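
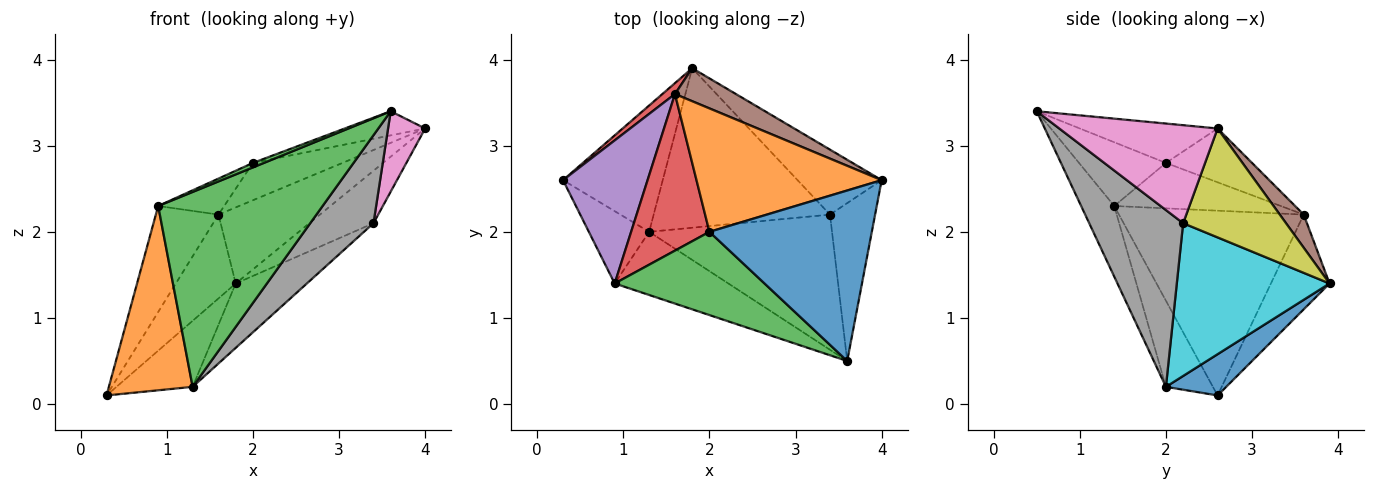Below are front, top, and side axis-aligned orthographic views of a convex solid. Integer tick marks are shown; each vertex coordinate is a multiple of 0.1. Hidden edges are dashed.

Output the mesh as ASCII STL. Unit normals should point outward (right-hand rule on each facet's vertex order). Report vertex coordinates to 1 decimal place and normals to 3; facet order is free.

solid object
 facet normal 0.344 0.435 -0.832
  outer loop
   vertex 1.3 2.0 0.2
   vertex 0.3 2.6 0.1
   vertex 1.8 3.9 1.4
  endloop
 endfacet
 facet normal -0.463 -0.825 -0.324
  outer loop
   vertex 1.3 2.0 0.2
   vertex 0.9 1.4 2.3
   vertex 0.3 2.6 0.1
  endloop
 endfacet
 facet normal -0.188 -0.934 -0.303
  outer loop
   vertex 1.3 2.0 0.2
   vertex 3.6 0.5 3.4
   vertex 0.9 1.4 2.3
  endloop
 endfacet
 facet normal -0.697 0.711 0.093
  outer loop
   vertex 1.6 3.6 2.2
   vertex 1.8 3.9 1.4
   vertex 0.3 2.6 0.1
  endloop
 endfacet
 facet normal -0.869 0.295 0.398
  outer loop
   vertex 1.6 3.6 2.2
   vertex 0.3 2.6 0.1
   vertex 0.9 1.4 2.3
  endloop
 endfacet
 facet normal 0.211 0.897 0.389
  outer loop
   vertex 1.6 3.6 2.2
   vertex 4.0 2.6 3.2
   vertex 1.8 3.9 1.4
  endloop
 endfacet
 facet normal 0.889 -0.208 -0.409
  outer loop
   vertex 3.4 2.2 2.1
   vertex 4.0 2.6 3.2
   vertex 3.6 0.5 3.4
  endloop
 endfacet
 facet normal 0.630 -0.424 -0.651
  outer loop
   vertex 3.4 2.2 2.1
   vertex 3.6 0.5 3.4
   vertex 1.3 2.0 0.2
  endloop
 endfacet
 facet normal 0.710 0.442 -0.548
  outer loop
   vertex 3.4 2.2 2.1
   vertex 1.8 3.9 1.4
   vertex 4.0 2.6 3.2
  endloop
 endfacet
 facet normal 0.626 0.292 -0.723
  outer loop
   vertex 3.4 2.2 2.1
   vertex 1.3 2.0 0.2
   vertex 1.8 3.9 1.4
  endloop
 endfacet
 facet normal -0.233 0.136 0.963
  outer loop
   vertex 2.0 2.0 2.8
   vertex 3.6 0.5 3.4
   vertex 4.0 2.6 3.2
  endloop
 endfacet
 facet normal -0.268 0.279 0.922
  outer loop
   vertex 2.0 2.0 2.8
   vertex 4.0 2.6 3.2
   vertex 1.6 3.6 2.2
  endloop
 endfacet
 facet normal -0.391 -0.049 0.919
  outer loop
   vertex 2.0 2.0 2.8
   vertex 0.9 1.4 2.3
   vertex 3.6 0.5 3.4
  endloop
 endfacet
 facet normal -0.492 0.195 0.848
  outer loop
   vertex 2.0 2.0 2.8
   vertex 1.6 3.6 2.2
   vertex 0.9 1.4 2.3
  endloop
 endfacet
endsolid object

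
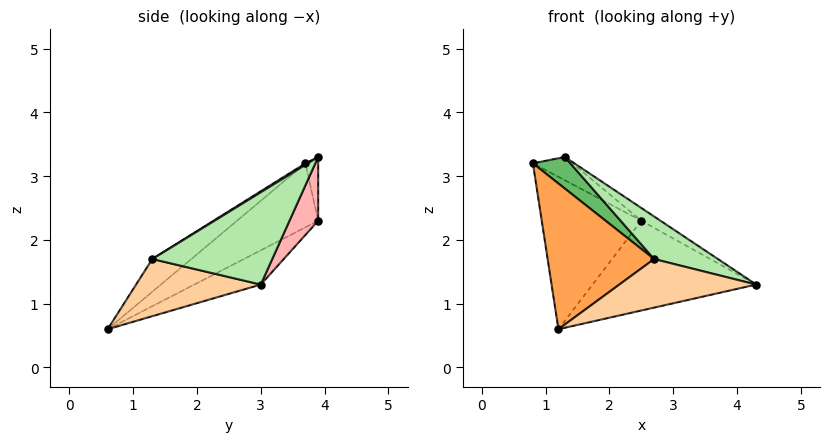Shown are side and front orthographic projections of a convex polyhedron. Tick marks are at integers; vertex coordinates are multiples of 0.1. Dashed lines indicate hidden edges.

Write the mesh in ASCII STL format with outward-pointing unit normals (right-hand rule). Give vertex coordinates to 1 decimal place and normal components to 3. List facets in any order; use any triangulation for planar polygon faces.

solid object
 facet normal -0.442 0.542 -0.715
  outer loop
   vertex 2.5 3.9 2.3
   vertex 1.2 0.6 0.6
   vertex 0.8 3.7 3.2
  endloop
 endfacet
 facet normal -0.208 0.511 -0.834
  outer loop
   vertex 2.5 3.9 2.3
   vertex 4.3 3.0 1.3
   vertex 1.2 0.6 0.6
  endloop
 endfacet
 facet normal -0.235 -0.642 0.730
  outer loop
   vertex 2.7 1.3 1.7
   vertex 0.8 3.7 3.2
   vertex 1.2 0.6 0.6
  endloop
 endfacet
 facet normal 0.615 -0.675 -0.409
  outer loop
   vertex 2.7 1.3 1.7
   vertex 1.2 0.6 0.6
   vertex 4.3 3.0 1.3
  endloop
 endfacet
 facet normal 0.033 -0.511 0.859
  outer loop
   vertex 1.3 3.9 3.3
   vertex 0.8 3.7 3.2
   vertex 2.7 1.3 1.7
  endloop
 endfacet
 facet normal 0.482 -0.256 0.838
  outer loop
   vertex 1.3 3.9 3.3
   vertex 2.7 1.3 1.7
   vertex 4.3 3.0 1.3
  endloop
 endfacet
 facet normal -0.288 0.893 -0.346
  outer loop
   vertex 1.3 3.9 3.3
   vertex 2.5 3.9 2.3
   vertex 0.8 3.7 3.2
  endloop
 endfacet
 facet normal 0.589 0.393 0.707
  outer loop
   vertex 1.3 3.9 3.3
   vertex 4.3 3.0 1.3
   vertex 2.5 3.9 2.3
  endloop
 endfacet
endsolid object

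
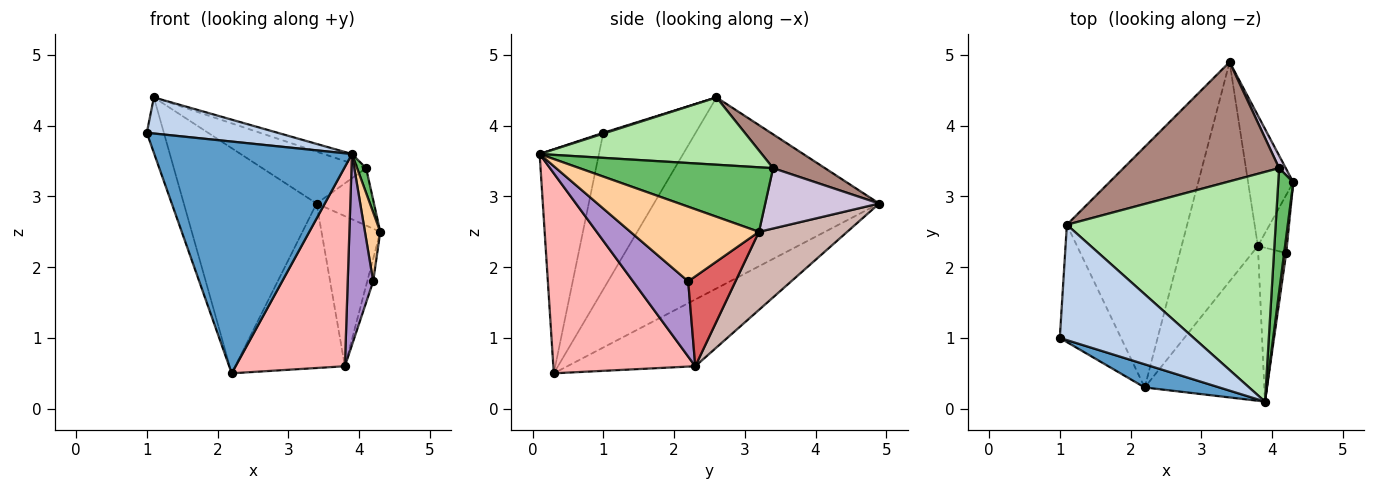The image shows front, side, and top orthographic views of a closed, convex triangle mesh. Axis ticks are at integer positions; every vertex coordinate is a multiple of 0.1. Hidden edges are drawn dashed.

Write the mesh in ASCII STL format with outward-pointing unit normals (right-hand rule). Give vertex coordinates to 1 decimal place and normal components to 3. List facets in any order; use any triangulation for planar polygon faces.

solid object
 facet normal -0.286 -0.953 0.095
  outer loop
   vertex 2.2 0.3 0.5
   vertex 3.9 0.1 3.6
   vertex 1.0 1.0 3.9
  endloop
 endfacet
 facet normal 0.006 -0.299 0.954
  outer loop
   vertex 1.1 2.6 4.4
   vertex 1.0 1.0 3.9
   vertex 3.9 0.1 3.6
  endloop
 endfacet
 facet normal -0.918 0.170 -0.359
  outer loop
   vertex 1.1 2.6 4.4
   vertex 2.2 0.3 0.5
   vertex 1.0 1.0 3.9
  endloop
 endfacet
 facet normal 0.993 -0.118 0.027
  outer loop
   vertex 4.2 2.2 1.8
   vertex 4.3 3.2 2.5
   vertex 3.9 0.1 3.6
  endloop
 endfacet
 facet normal 0.973 -0.045 0.226
  outer loop
   vertex 4.1 3.4 3.4
   vertex 3.9 0.1 3.6
   vertex 4.3 3.2 2.5
  endloop
 endfacet
 facet normal 0.307 0.039 0.951
  outer loop
   vertex 4.1 3.4 3.4
   vertex 1.1 2.6 4.4
   vertex 3.9 0.1 3.6
  endloop
 endfacet
 facet normal 0.945 0.119 -0.305
  outer loop
   vertex 3.8 2.3 0.6
   vertex 4.3 3.2 2.5
   vertex 4.2 2.2 1.8
  endloop
 endfacet
 facet normal 0.716 -0.551 -0.428
  outer loop
   vertex 3.8 2.3 0.6
   vertex 3.9 0.1 3.6
   vertex 2.2 0.3 0.5
  endloop
 endfacet
 facet normal 0.860 -0.397 -0.320
  outer loop
   vertex 3.8 2.3 0.6
   vertex 4.2 2.2 1.8
   vertex 3.9 0.1 3.6
  endloop
 endfacet
 facet normal 0.889 0.448 0.098
  outer loop
   vertex 3.4 4.9 2.9
   vertex 4.1 3.4 3.4
   vertex 4.3 3.2 2.5
  endloop
 endfacet
 facet normal 0.196 0.391 0.899
  outer loop
   vertex 3.4 4.9 2.9
   vertex 1.1 2.6 4.4
   vertex 4.1 3.4 3.4
  endloop
 endfacet
 facet normal 0.750 0.499 -0.434
  outer loop
   vertex 3.4 4.9 2.9
   vertex 4.3 3.2 2.5
   vertex 3.8 2.3 0.6
  endloop
 endfacet
 facet normal -0.757 0.446 -0.477
  outer loop
   vertex 3.4 4.9 2.9
   vertex 2.2 0.3 0.5
   vertex 1.1 2.6 4.4
  endloop
 endfacet
 facet normal -0.573 0.492 -0.655
  outer loop
   vertex 3.4 4.9 2.9
   vertex 3.8 2.3 0.6
   vertex 2.2 0.3 0.5
  endloop
 endfacet
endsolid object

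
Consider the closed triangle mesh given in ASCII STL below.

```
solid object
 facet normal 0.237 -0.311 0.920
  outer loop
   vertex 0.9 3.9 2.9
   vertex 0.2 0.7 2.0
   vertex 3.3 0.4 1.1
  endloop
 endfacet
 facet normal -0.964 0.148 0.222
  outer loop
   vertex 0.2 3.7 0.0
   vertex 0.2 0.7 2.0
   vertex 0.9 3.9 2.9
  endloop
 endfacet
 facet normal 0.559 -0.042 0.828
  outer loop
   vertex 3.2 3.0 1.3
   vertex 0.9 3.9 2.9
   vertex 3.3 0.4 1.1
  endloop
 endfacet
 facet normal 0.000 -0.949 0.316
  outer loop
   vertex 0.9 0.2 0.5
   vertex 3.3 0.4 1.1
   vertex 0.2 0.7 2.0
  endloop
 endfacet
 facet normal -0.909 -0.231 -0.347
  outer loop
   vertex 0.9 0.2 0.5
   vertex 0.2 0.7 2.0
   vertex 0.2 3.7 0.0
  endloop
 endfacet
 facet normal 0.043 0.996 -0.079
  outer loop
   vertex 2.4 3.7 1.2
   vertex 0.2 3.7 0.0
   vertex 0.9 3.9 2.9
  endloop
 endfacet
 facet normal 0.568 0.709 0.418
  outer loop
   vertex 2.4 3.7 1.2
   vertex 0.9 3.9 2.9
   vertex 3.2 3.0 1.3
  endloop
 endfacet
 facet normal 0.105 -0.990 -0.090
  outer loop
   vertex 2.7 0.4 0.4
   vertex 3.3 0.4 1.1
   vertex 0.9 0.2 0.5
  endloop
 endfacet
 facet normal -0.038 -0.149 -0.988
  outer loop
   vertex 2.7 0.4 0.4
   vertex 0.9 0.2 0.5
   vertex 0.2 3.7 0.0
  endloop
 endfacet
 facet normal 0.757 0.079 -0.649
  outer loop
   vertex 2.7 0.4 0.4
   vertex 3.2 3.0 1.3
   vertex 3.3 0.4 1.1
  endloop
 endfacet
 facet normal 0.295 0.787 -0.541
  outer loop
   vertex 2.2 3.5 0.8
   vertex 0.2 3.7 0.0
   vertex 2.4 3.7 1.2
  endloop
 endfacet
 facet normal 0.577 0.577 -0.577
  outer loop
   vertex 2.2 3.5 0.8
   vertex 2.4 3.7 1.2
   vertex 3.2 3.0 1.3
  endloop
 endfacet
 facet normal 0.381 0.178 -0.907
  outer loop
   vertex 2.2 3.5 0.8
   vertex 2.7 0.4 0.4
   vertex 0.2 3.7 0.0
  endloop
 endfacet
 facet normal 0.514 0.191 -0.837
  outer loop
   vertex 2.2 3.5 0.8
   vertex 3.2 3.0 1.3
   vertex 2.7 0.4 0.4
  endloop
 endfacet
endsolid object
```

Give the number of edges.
21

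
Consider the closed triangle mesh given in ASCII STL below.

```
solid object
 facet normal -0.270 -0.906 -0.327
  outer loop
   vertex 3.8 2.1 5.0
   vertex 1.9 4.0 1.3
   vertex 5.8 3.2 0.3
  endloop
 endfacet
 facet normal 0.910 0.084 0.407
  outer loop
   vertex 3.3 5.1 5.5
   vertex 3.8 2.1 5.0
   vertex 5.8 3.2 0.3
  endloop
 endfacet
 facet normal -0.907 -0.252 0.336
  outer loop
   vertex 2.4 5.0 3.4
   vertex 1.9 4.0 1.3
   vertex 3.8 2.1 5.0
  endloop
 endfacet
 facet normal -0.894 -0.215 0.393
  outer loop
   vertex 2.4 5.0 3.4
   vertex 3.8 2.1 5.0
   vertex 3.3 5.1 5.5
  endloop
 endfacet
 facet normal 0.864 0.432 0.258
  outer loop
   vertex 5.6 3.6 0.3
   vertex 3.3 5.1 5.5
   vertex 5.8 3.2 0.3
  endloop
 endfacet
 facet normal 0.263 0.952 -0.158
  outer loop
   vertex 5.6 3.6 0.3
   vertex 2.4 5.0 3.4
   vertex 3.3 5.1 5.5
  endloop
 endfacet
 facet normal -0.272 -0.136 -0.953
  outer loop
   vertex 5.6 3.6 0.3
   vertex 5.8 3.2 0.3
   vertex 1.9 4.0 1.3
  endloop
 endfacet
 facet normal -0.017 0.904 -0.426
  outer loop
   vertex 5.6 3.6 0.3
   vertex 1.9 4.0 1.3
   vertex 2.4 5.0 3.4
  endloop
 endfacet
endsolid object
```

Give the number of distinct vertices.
6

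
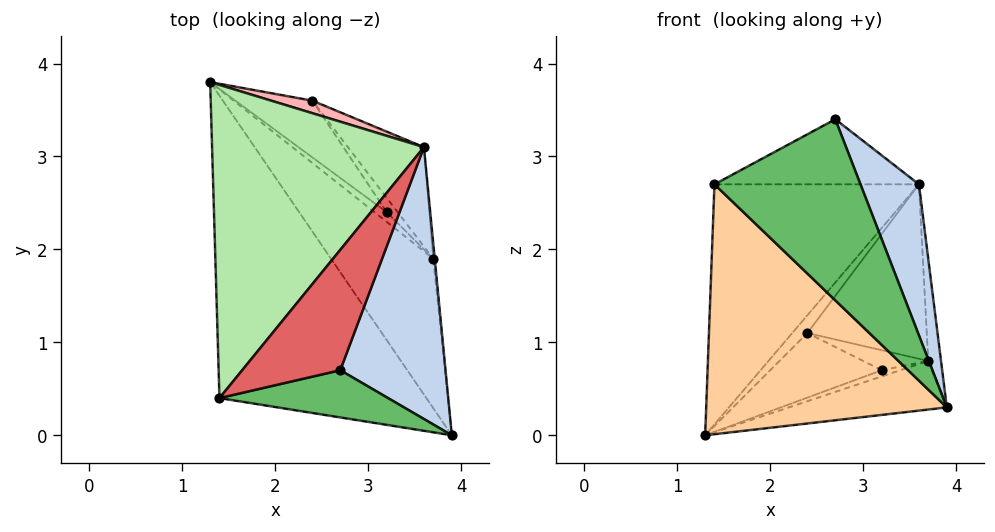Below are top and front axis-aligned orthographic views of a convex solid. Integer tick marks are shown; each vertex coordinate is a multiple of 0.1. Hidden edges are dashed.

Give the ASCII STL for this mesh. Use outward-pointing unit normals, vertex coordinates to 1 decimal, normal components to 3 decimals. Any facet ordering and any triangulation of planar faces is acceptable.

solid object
 facet normal 0.490 0.270 -0.829
  outer loop
   vertex 3.7 1.9 0.8
   vertex 3.9 0.0 0.3
   vertex 1.3 3.8 0.0
  endloop
 endfacet
 facet normal 0.892 -0.219 0.395
  outer loop
   vertex 3.6 3.1 2.7
   vertex 2.7 0.7 3.4
   vertex 3.9 0.0 0.3
  endloop
 endfacet
 facet normal 0.994 0.109 -0.017
  outer loop
   vertex 3.6 3.1 2.7
   vertex 3.9 0.0 0.3
   vertex 3.7 1.9 0.8
  endloop
 endfacet
 facet normal -0.644 -0.487 -0.590
  outer loop
   vertex 1.4 0.4 2.7
   vertex 1.3 3.8 0.0
   vertex 3.9 0.0 0.3
  endloop
 endfacet
 facet normal 0.087 -0.964 0.251
  outer loop
   vertex 1.4 0.4 2.7
   vertex 3.9 0.0 0.3
   vertex 2.7 0.7 3.4
  endloop
 endfacet
 facet normal -0.598 0.487 0.636
  outer loop
   vertex 1.4 0.4 2.7
   vertex 3.6 3.1 2.7
   vertex 1.3 3.8 0.0
  endloop
 endfacet
 facet normal -0.504 0.411 0.760
  outer loop
   vertex 1.4 0.4 2.7
   vertex 2.7 0.7 3.4
   vertex 3.6 3.1 2.7
  endloop
 endfacet
 facet normal -0.393 0.752 0.530
  outer loop
   vertex 2.4 3.6 1.1
   vertex 1.3 3.8 0.0
   vertex 3.6 3.1 2.7
  endloop
 endfacet
 facet normal 0.715 0.608 -0.346
  outer loop
   vertex 2.4 3.6 1.1
   vertex 3.6 3.1 2.7
   vertex 3.7 1.9 0.8
  endloop
 endfacet
 facet normal 0.578 0.440 -0.688
  outer loop
   vertex 3.2 2.4 0.7
   vertex 3.7 1.9 0.8
   vertex 1.3 3.8 0.0
  endloop
 endfacet
 facet normal 0.623 0.588 -0.516
  outer loop
   vertex 3.2 2.4 0.7
   vertex 1.3 3.8 0.0
   vertex 2.4 3.6 1.1
  endloop
 endfacet
 facet normal 0.681 0.596 -0.426
  outer loop
   vertex 3.2 2.4 0.7
   vertex 2.4 3.6 1.1
   vertex 3.7 1.9 0.8
  endloop
 endfacet
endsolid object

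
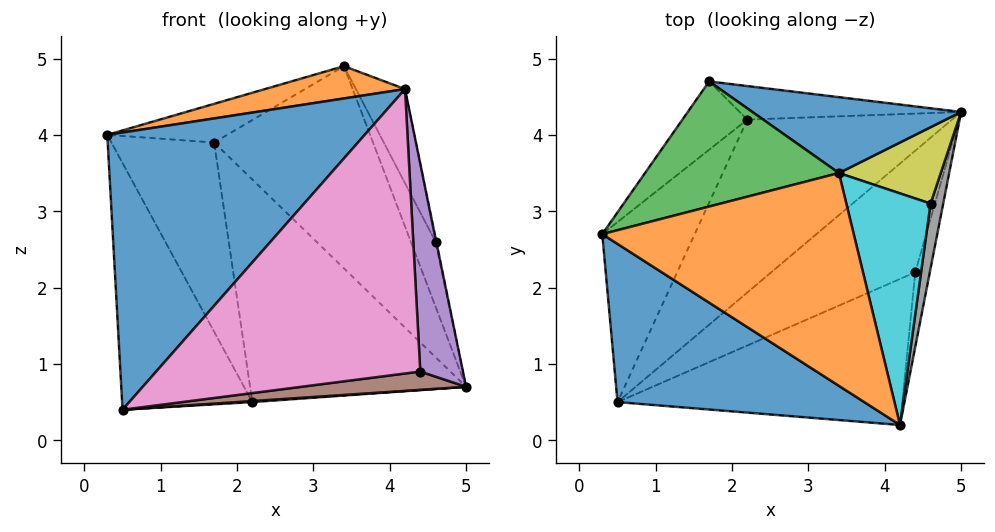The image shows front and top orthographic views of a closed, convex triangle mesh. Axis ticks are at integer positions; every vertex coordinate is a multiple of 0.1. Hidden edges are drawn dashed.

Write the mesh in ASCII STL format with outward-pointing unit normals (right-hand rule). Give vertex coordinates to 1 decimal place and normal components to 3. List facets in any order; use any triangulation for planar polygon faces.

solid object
 facet normal -0.535 -0.734 0.419
  outer loop
   vertex 0.5 0.5 0.4
   vertex 4.2 0.2 4.6
   vertex 0.3 2.7 4.0
  endloop
 endfacet
 facet normal -0.241 -0.146 0.960
  outer loop
   vertex 3.4 3.5 4.9
   vertex 0.3 2.7 4.0
   vertex 4.2 0.2 4.6
  endloop
 endfacet
 facet normal -0.865 0.405 -0.296
  outer loop
   vertex 2.2 4.2 0.5
   vertex 0.5 0.5 0.4
   vertex 0.3 2.7 4.0
  endloop
 endfacet
 facet normal 0.071 -0.006 -0.997
  outer loop
   vertex 2.2 4.2 0.5
   vertex 5.0 4.3 0.7
   vertex 0.5 0.5 0.4
  endloop
 endfacet
 facet normal 0.954 -0.282 -0.101
  outer loop
   vertex 4.4 2.2 0.9
   vertex 5.0 4.3 0.7
   vertex 4.2 0.2 4.6
  endloop
 endfacet
 facet normal 0.188 -0.146 -0.971
  outer loop
   vertex 4.4 2.2 0.9
   vertex 0.5 0.5 0.4
   vertex 5.0 4.3 0.7
  endloop
 endfacet
 facet normal 0.408 -0.812 -0.417
  outer loop
   vertex 4.4 2.2 0.9
   vertex 4.2 0.2 4.6
   vertex 0.5 0.5 0.4
  endloop
 endfacet
 facet normal 0.977 0.013 0.214
  outer loop
   vertex 4.6 3.1 2.6
   vertex 4.2 0.2 4.6
   vertex 5.0 4.3 0.7
  endloop
 endfacet
 facet normal 0.859 0.332 0.390
  outer loop
   vertex 4.6 3.1 2.6
   vertex 5.0 4.3 0.7
   vertex 3.4 3.5 4.9
  endloop
 endfacet
 facet normal 0.885 0.175 0.431
  outer loop
   vertex 4.6 3.1 2.6
   vertex 3.4 3.5 4.9
   vertex 4.2 0.2 4.6
  endloop
 endfacet
 facet normal 0.414 0.852 0.320
  outer loop
   vertex 1.7 4.7 3.9
   vertex 3.4 3.5 4.9
   vertex 5.0 4.3 0.7
  endloop
 endfacet
 facet normal -0.025 0.989 -0.149
  outer loop
   vertex 1.7 4.7 3.9
   vertex 5.0 4.3 0.7
   vertex 2.2 4.2 0.5
  endloop
 endfacet
 facet normal -0.333 0.278 0.901
  outer loop
   vertex 1.7 4.7 3.9
   vertex 0.3 2.7 4.0
   vertex 3.4 3.5 4.9
  endloop
 endfacet
 facet normal -0.807 0.555 -0.200
  outer loop
   vertex 1.7 4.7 3.9
   vertex 2.2 4.2 0.5
   vertex 0.3 2.7 4.0
  endloop
 endfacet
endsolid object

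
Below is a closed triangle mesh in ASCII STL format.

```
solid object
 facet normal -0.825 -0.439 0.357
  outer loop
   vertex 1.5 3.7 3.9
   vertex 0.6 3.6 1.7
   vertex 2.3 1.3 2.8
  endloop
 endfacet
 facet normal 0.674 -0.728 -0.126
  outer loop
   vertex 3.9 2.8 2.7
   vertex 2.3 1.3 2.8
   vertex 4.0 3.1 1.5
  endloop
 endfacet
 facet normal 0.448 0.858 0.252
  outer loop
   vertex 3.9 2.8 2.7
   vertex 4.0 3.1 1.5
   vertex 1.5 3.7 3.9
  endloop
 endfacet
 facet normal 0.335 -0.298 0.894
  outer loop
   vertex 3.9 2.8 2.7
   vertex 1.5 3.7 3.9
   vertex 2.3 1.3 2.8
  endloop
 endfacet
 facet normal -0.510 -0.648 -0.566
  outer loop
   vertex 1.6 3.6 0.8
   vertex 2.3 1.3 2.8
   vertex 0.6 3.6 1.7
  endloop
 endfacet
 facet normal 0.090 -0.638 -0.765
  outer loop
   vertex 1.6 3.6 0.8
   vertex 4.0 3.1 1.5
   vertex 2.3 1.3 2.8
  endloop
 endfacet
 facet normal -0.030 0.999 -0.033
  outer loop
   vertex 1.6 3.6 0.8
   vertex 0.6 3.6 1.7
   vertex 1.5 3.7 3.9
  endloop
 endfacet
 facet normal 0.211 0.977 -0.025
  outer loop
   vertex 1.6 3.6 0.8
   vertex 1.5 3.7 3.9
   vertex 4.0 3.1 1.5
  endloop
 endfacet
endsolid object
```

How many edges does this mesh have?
12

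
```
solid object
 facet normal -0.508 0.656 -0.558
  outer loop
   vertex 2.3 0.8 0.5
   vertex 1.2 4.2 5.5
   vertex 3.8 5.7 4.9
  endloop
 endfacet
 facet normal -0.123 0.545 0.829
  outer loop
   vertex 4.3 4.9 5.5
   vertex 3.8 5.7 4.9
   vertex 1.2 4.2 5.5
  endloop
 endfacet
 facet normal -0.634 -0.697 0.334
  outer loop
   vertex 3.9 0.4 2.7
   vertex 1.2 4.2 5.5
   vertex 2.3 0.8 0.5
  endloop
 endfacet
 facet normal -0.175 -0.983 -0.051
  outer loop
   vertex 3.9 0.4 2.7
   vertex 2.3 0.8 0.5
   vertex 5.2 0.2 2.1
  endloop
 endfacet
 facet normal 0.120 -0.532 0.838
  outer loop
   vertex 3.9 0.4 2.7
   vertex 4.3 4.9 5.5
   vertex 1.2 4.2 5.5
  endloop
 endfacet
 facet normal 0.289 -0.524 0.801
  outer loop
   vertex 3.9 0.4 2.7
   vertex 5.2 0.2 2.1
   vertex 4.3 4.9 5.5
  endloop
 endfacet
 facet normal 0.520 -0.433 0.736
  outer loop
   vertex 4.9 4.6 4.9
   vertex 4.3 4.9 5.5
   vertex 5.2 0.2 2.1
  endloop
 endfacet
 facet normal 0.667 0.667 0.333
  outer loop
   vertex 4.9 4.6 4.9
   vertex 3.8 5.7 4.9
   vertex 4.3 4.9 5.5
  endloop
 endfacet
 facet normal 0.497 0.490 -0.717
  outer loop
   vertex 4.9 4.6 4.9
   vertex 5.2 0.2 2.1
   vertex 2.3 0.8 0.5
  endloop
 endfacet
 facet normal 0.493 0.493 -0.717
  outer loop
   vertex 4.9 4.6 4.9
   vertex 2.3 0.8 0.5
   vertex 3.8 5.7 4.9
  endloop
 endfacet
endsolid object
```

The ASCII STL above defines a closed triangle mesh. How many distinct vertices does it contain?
7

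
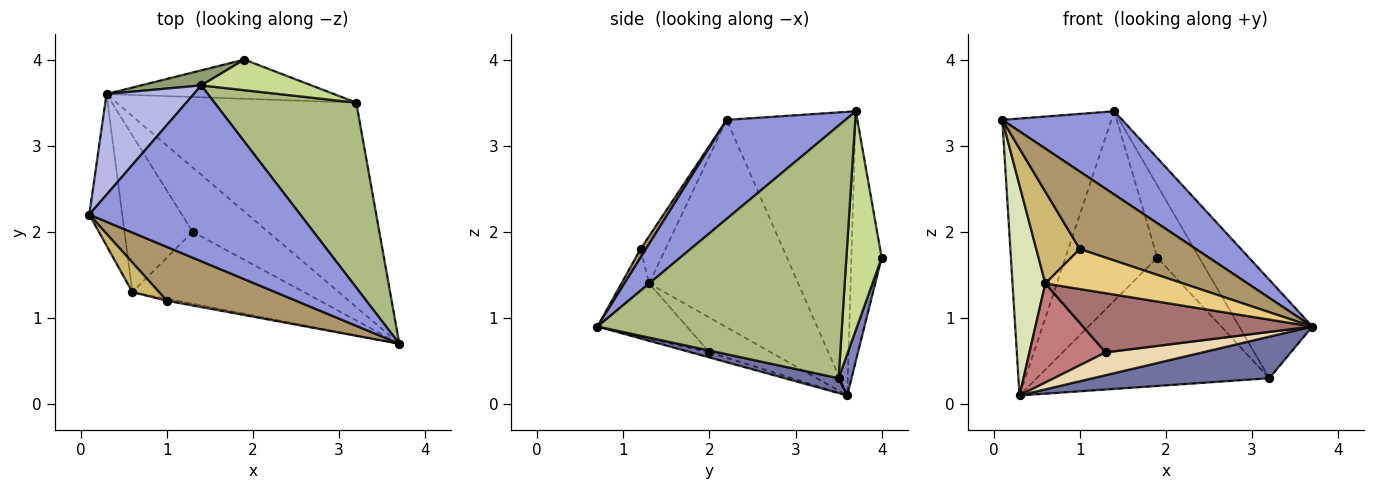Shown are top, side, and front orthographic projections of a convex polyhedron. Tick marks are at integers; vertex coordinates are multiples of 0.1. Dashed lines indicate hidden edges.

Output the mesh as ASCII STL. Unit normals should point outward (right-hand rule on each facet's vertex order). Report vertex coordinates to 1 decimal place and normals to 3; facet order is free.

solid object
 facet normal 0.061 -0.199 -0.978
  outer loop
   vertex 3.2 3.5 0.3
   vertex 3.7 0.7 0.9
   vertex 0.3 3.6 0.1
  endloop
 endfacet
 facet normal 0.053 0.955 -0.292
  outer loop
   vertex 3.2 3.5 0.3
   vertex 0.3 3.6 0.1
   vertex 1.9 4.0 1.7
  endloop
 endfacet
 facet normal 0.391 -0.394 0.832
  outer loop
   vertex 1.4 3.7 3.4
   vertex 0.1 2.2 3.3
   vertex 3.7 0.7 0.9
  endloop
 endfacet
 facet normal -0.743 0.629 0.229
  outer loop
   vertex 1.4 3.7 3.4
   vertex 0.3 3.6 0.1
   vertex 0.1 2.2 3.3
  endloop
 endfacet
 facet normal -0.312 0.947 0.075
  outer loop
   vertex 1.4 3.7 3.4
   vertex 1.9 4.0 1.7
   vertex 0.3 3.6 0.1
  endloop
 endfacet
 facet normal 0.844 0.252 0.474
  outer loop
   vertex 1.4 3.7 3.4
   vertex 3.7 0.7 0.9
   vertex 3.2 3.5 0.3
  endloop
 endfacet
 facet normal 0.612 0.728 0.309
  outer loop
   vertex 1.4 3.7 3.4
   vertex 3.2 3.5 0.3
   vertex 1.9 4.0 1.7
  endloop
 endfacet
 facet normal -0.965 -0.213 -0.153
  outer loop
   vertex 0.6 1.3 1.4
   vertex 0.1 2.2 3.3
   vertex 0.3 3.6 0.1
  endloop
 endfacet
 facet normal 0.038 -0.821 0.570
  outer loop
   vertex 1.0 1.2 1.8
   vertex 3.7 0.7 0.9
   vertex 0.1 2.2 3.3
  endloop
 endfacet
 facet normal -0.479 -0.836 0.270
  outer loop
   vertex 1.0 1.2 1.8
   vertex 0.1 2.2 3.3
   vertex 0.6 1.3 1.4
  endloop
 endfacet
 facet normal -0.197 -0.979 -0.048
  outer loop
   vertex 1.0 1.2 1.8
   vertex 0.6 1.3 1.4
   vertex 3.7 0.7 0.9
  endloop
 endfacet
 facet normal -0.063 -0.333 -0.941
  outer loop
   vertex 1.3 2.0 0.6
   vertex 0.3 3.6 0.1
   vertex 3.7 0.7 0.9
  endloop
 endfacet
 facet normal -0.240 -0.617 -0.750
  outer loop
   vertex 1.3 2.0 0.6
   vertex 3.7 0.7 0.9
   vertex 0.6 1.3 1.4
  endloop
 endfacet
 facet normal -0.397 -0.490 -0.776
  outer loop
   vertex 1.3 2.0 0.6
   vertex 0.6 1.3 1.4
   vertex 0.3 3.6 0.1
  endloop
 endfacet
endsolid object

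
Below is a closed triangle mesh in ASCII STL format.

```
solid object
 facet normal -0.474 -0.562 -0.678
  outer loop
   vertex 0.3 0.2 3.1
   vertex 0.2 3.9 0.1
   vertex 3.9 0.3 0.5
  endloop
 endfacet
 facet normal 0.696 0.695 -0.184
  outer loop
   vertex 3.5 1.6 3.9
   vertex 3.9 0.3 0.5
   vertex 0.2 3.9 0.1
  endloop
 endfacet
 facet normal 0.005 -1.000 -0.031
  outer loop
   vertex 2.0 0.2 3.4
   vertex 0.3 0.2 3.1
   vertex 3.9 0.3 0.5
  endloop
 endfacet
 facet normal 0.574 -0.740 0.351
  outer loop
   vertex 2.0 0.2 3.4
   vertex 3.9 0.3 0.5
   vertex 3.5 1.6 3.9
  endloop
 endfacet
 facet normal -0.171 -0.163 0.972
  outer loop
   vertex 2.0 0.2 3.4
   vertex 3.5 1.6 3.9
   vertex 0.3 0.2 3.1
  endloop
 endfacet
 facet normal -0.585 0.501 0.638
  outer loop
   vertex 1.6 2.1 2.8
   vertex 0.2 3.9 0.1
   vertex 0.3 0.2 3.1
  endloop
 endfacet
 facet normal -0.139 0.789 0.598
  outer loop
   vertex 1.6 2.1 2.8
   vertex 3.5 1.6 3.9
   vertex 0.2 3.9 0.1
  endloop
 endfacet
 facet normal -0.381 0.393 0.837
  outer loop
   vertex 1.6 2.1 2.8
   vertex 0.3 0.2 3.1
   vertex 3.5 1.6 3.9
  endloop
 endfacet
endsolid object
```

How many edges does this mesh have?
12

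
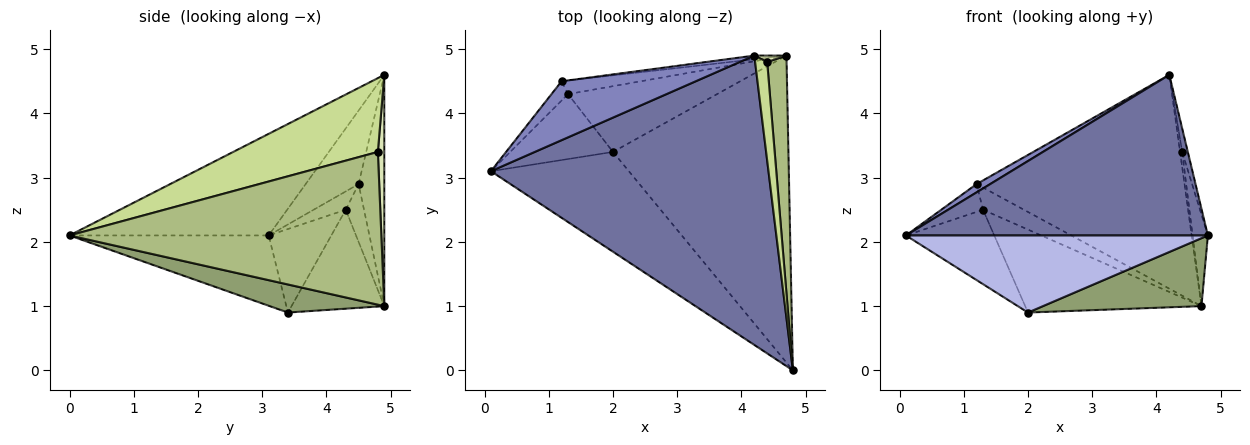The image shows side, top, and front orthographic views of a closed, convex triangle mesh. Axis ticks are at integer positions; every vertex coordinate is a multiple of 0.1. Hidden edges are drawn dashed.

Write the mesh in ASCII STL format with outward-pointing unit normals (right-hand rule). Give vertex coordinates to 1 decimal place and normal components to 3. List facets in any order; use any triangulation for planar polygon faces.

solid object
 facet normal -0.305 -0.462 0.833
  outer loop
   vertex 4.2 4.9 4.6
   vertex 0.1 3.1 2.1
   vertex 4.8 0.0 2.1
  endloop
 endfacet
 facet normal -0.477 -0.123 0.870
  outer loop
   vertex 1.2 4.5 2.9
   vertex 0.1 3.1 2.1
   vertex 4.2 4.9 4.6
  endloop
 endfacet
 facet normal -0.123 0.992 -0.017
  outer loop
   vertex 1.2 4.5 2.9
   vertex 4.2 4.9 4.6
   vertex 4.7 4.9 1.0
  endloop
 endfacet
 facet normal -0.374 -0.567 -0.734
  outer loop
   vertex 2.0 3.4 0.9
   vertex 4.8 0.0 2.1
   vertex 0.1 3.1 2.1
  endloop
 endfacet
 facet normal 0.154 -0.213 -0.965
  outer loop
   vertex 2.0 3.4 0.9
   vertex 4.7 4.9 1.0
   vertex 4.8 0.0 2.1
  endloop
 endfacet
 facet normal 0.991 0.048 0.126
  outer loop
   vertex 4.4 4.8 3.4
   vertex 4.8 0.0 2.1
   vertex 4.7 4.9 1.0
  endloop
 endfacet
 facet normal 0.986 0.039 0.161
  outer loop
   vertex 4.4 4.8 3.4
   vertex 4.2 4.9 4.6
   vertex 4.8 0.0 2.1
  endloop
 endfacet
 facet normal 0.941 0.314 0.131
  outer loop
   vertex 4.4 4.8 3.4
   vertex 4.7 4.9 1.0
   vertex 4.2 4.9 4.6
  endloop
 endfacet
 facet normal -0.356 0.797 -0.488
  outer loop
   vertex 1.3 4.3 2.5
   vertex 1.2 4.5 2.9
   vertex 4.7 4.9 1.0
  endloop
 endfacet
 facet normal -0.381 0.724 -0.574
  outer loop
   vertex 1.3 4.3 2.5
   vertex 4.7 4.9 1.0
   vertex 2.0 3.4 0.9
  endloop
 endfacet
 facet normal -0.535 0.695 -0.481
  outer loop
   vertex 1.3 4.3 2.5
   vertex 0.1 3.1 2.1
   vertex 1.2 4.5 2.9
  endloop
 endfacet
 facet normal -0.471 0.665 -0.580
  outer loop
   vertex 1.3 4.3 2.5
   vertex 2.0 3.4 0.9
   vertex 0.1 3.1 2.1
  endloop
 endfacet
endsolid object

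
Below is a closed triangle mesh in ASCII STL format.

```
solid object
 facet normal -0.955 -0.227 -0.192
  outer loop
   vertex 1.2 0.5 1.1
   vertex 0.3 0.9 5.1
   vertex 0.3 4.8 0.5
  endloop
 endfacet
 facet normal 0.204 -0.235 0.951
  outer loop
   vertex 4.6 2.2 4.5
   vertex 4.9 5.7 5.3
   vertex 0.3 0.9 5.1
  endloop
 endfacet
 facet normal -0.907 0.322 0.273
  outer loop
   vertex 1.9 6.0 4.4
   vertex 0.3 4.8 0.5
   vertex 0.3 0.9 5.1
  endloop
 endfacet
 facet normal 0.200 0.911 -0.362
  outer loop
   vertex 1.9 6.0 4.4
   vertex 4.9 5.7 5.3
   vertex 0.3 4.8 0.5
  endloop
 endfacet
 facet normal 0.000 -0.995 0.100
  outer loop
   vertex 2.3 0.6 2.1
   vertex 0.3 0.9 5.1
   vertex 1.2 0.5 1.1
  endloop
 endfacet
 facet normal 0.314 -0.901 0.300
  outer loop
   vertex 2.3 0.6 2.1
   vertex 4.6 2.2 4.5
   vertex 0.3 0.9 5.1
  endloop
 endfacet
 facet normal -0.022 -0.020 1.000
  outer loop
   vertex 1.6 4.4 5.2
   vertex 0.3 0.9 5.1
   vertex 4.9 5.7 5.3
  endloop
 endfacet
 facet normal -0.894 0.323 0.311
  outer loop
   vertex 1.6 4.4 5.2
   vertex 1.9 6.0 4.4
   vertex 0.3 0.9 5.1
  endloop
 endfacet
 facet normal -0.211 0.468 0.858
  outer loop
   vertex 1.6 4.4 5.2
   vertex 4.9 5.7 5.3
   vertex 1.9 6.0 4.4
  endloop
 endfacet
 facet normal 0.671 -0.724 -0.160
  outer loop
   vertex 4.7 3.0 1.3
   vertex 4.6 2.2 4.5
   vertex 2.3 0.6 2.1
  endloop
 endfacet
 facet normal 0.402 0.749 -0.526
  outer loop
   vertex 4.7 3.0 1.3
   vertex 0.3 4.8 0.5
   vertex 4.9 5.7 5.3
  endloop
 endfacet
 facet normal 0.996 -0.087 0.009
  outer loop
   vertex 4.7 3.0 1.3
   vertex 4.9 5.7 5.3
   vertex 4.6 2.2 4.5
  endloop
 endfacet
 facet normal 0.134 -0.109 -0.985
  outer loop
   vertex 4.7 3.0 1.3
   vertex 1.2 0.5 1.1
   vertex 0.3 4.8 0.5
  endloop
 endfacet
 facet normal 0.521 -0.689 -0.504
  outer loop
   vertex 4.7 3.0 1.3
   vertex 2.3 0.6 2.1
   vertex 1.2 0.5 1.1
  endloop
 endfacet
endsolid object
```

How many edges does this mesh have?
21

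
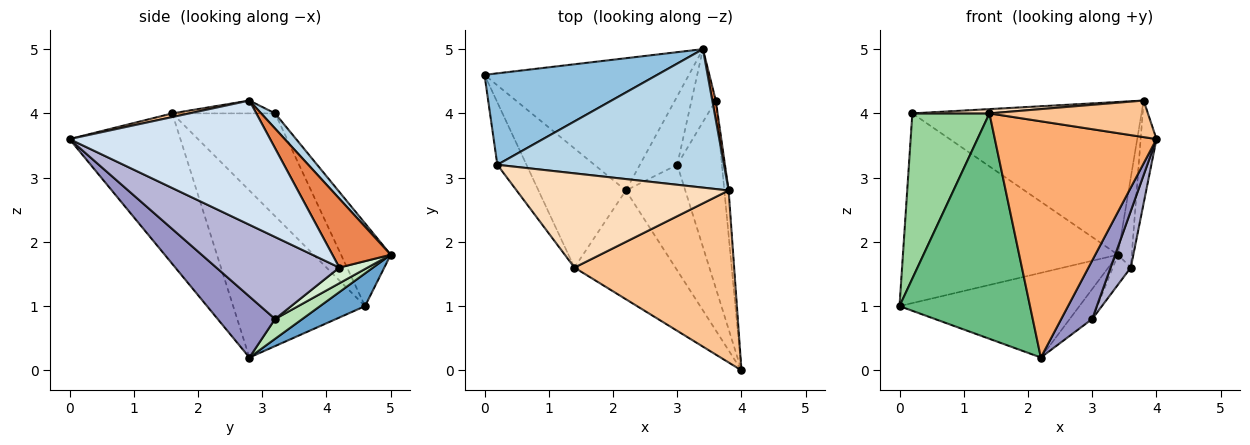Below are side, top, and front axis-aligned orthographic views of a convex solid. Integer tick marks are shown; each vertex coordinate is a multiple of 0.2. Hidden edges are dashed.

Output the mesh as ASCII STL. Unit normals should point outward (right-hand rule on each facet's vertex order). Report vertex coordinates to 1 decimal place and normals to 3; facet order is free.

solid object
 facet normal 0.134 0.534 -0.835
  outer loop
   vertex 2.2 2.8 0.2
   vertex 0.0 4.6 1.0
   vertex 3.4 5.0 1.8
  endloop
 endfacet
 facet normal -0.204 0.882 0.425
  outer loop
   vertex 0.2 3.2 4.0
   vertex 3.4 5.0 1.8
   vertex 0.0 4.6 1.0
  endloop
 endfacet
 facet normal 0.045 0.740 0.671
  outer loop
   vertex 3.8 2.8 4.2
   vertex 3.4 5.0 1.8
   vertex 0.2 3.2 4.0
  endloop
 endfacet
 facet normal 0.996 0.079 -0.034
  outer loop
   vertex 3.8 2.8 4.2
   vertex 4.0 0.0 3.6
   vertex 3.6 4.2 1.6
  endloop
 endfacet
 facet normal 0.972 0.231 0.049
  outer loop
   vertex 3.8 2.8 4.2
   vertex 3.6 4.2 1.6
   vertex 3.4 5.0 1.8
  endloop
 endfacet
 facet normal -0.529 -0.771 -0.355
  outer loop
   vertex 1.4 1.6 4.0
   vertex 2.2 2.8 0.2
   vertex 4.0 0.0 3.6
  endloop
 endfacet
 facet normal 0.022 -0.208 0.978
  outer loop
   vertex 1.4 1.6 4.0
   vertex 4.0 0.0 3.6
   vertex 3.8 2.8 4.2
  endloop
 endfacet
 facet normal -0.060 -0.045 0.997
  outer loop
   vertex 1.4 1.6 4.0
   vertex 3.8 2.8 4.2
   vertex 0.2 3.2 4.0
  endloop
 endfacet
 facet normal -0.666 -0.659 -0.348
  outer loop
   vertex 1.4 1.6 4.0
   vertex 0.0 4.6 1.0
   vertex 2.2 2.8 0.2
  endloop
 endfacet
 facet normal -0.780 -0.585 -0.221
  outer loop
   vertex 1.4 1.6 4.0
   vertex 0.2 3.2 4.0
   vertex 0.0 4.6 1.0
  endloop
 endfacet
 facet normal 0.438 0.360 -0.824
  outer loop
   vertex 3.0 3.2 0.8
   vertex 2.2 2.8 0.2
   vertex 3.4 5.0 1.8
  endloop
 endfacet
 facet normal 0.513 0.327 -0.793
  outer loop
   vertex 3.0 3.2 0.8
   vertex 3.4 5.0 1.8
   vertex 3.6 4.2 1.6
  endloop
 endfacet
 facet normal 0.668 -0.361 -0.651
  outer loop
   vertex 3.0 3.2 0.8
   vertex 4.0 0.0 3.6
   vertex 2.2 2.8 0.2
  endloop
 endfacet
 facet normal 0.869 -0.143 -0.473
  outer loop
   vertex 3.0 3.2 0.8
   vertex 3.6 4.2 1.6
   vertex 4.0 0.0 3.6
  endloop
 endfacet
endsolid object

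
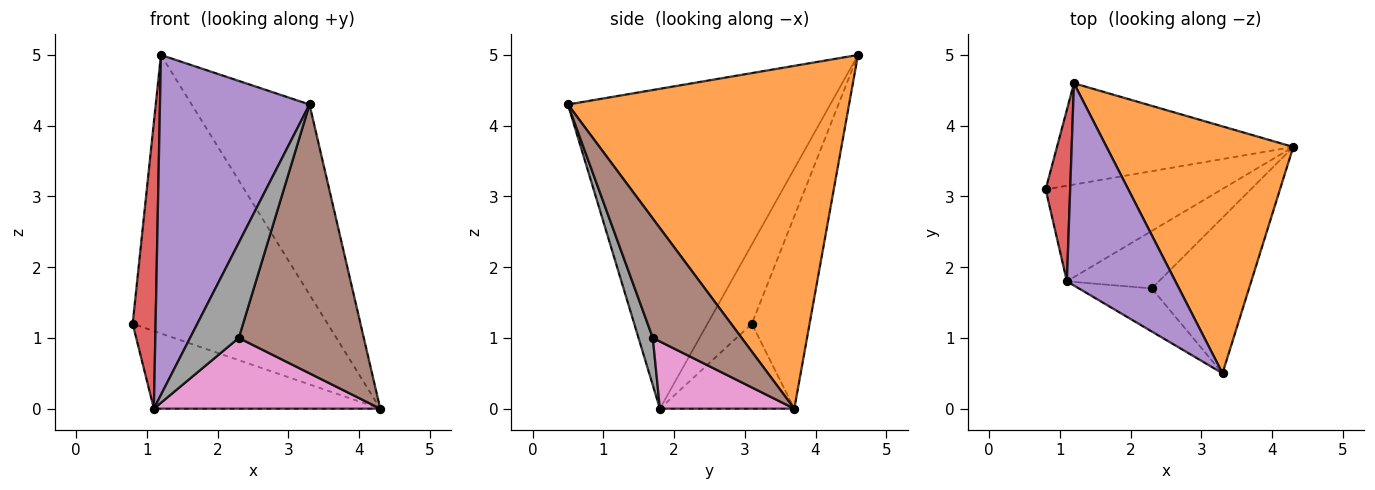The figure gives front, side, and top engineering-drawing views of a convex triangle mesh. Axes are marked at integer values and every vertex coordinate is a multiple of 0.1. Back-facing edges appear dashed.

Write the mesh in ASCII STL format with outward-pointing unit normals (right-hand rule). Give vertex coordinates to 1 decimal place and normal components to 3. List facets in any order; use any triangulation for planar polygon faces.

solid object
 facet normal -0.268 0.905 -0.329
  outer loop
   vertex 1.2 4.6 5.0
   vertex 4.3 3.7 0.0
   vertex 0.8 3.1 1.2
  endloop
 endfacet
 facet normal 0.824 0.346 0.449
  outer loop
   vertex 1.2 4.6 5.0
   vertex 3.3 0.5 4.3
   vertex 4.3 3.7 0.0
  endloop
 endfacet
 facet normal -0.350 0.590 -0.727
  outer loop
   vertex 1.1 1.8 0.0
   vertex 0.8 3.1 1.2
   vertex 4.3 3.7 0.0
  endloop
 endfacet
 facet normal -0.857 -0.442 0.265
  outer loop
   vertex 1.1 1.8 0.0
   vertex 1.2 4.6 5.0
   vertex 0.8 3.1 1.2
  endloop
 endfacet
 facet normal -0.833 -0.475 0.283
  outer loop
   vertex 1.1 1.8 0.0
   vertex 3.3 0.5 4.3
   vertex 1.2 4.6 5.0
  endloop
 endfacet
 facet normal 0.524 -0.737 -0.427
  outer loop
   vertex 2.3 1.7 1.0
   vertex 4.3 3.7 0.0
   vertex 3.3 0.5 4.3
  endloop
 endfacet
 facet normal 0.419 -0.705 -0.573
  outer loop
   vertex 2.3 1.7 1.0
   vertex 1.1 1.8 0.0
   vertex 4.3 3.7 0.0
  endloop
 endfacet
 facet normal 0.259 -0.880 -0.398
  outer loop
   vertex 2.3 1.7 1.0
   vertex 3.3 0.5 4.3
   vertex 1.1 1.8 0.0
  endloop
 endfacet
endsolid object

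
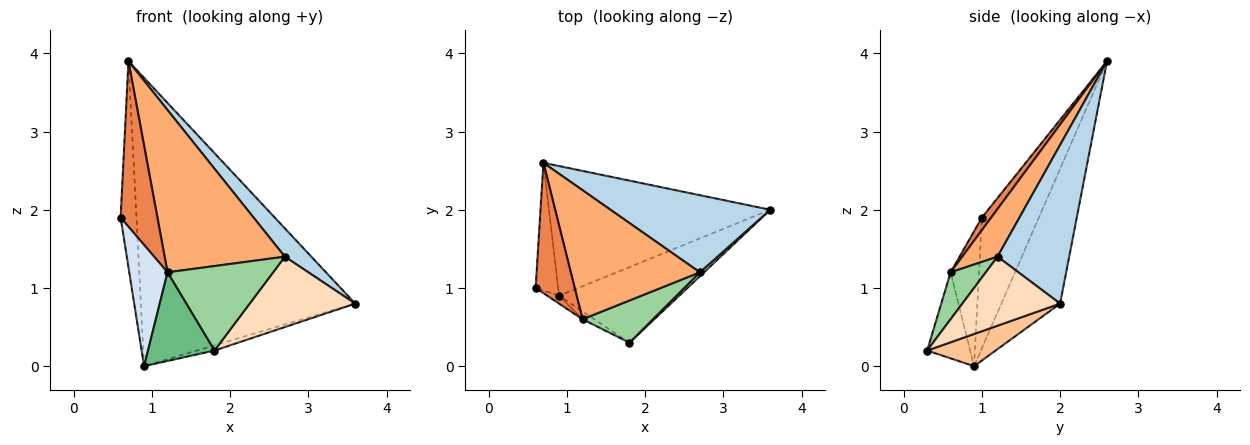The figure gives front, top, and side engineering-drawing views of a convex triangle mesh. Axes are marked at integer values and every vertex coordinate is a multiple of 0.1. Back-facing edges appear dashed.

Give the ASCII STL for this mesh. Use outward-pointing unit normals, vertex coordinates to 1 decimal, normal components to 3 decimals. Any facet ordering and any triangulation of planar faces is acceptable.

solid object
 facet normal -0.950 0.264 -0.164
  outer loop
   vertex 0.9 0.9 0.0
   vertex 0.6 1.0 1.9
   vertex 0.7 2.6 3.9
  endloop
 endfacet
 facet normal -0.242 0.885 -0.398
  outer loop
   vertex 0.9 0.9 0.0
   vertex 0.7 2.6 3.9
   vertex 3.6 2.0 0.8
  endloop
 endfacet
 facet normal 0.682 -0.252 0.687
  outer loop
   vertex 2.7 1.2 1.4
   vertex 3.6 2.0 0.8
   vertex 0.7 2.6 3.9
  endloop
 endfacet
 facet normal -0.595 -0.802 -0.052
  outer loop
   vertex 1.2 0.6 1.2
   vertex 0.6 1.0 1.9
   vertex 0.9 0.9 0.0
  endloop
 endfacet
 facet normal 0.194 -0.771 0.607
  outer loop
   vertex 1.2 0.6 1.2
   vertex 0.7 2.6 3.9
   vertex 0.6 1.0 1.9
  endloop
 endfacet
 facet normal 0.224 -0.763 0.607
  outer loop
   vertex 1.2 0.6 1.2
   vertex 2.7 1.2 1.4
   vertex 0.7 2.6 3.9
  endloop
 endfacet
 facet normal 0.258 0.066 -0.964
  outer loop
   vertex 1.8 0.3 0.2
   vertex 0.9 0.9 0.0
   vertex 3.6 2.0 0.8
  endloop
 endfacet
 facet normal 0.679 -0.733 0.041
  outer loop
   vertex 1.8 0.3 0.2
   vertex 3.6 2.0 0.8
   vertex 2.7 1.2 1.4
  endloop
 endfacet
 facet normal -0.542 -0.837 -0.074
  outer loop
   vertex 1.8 0.3 0.2
   vertex 1.2 0.6 1.2
   vertex 0.9 0.9 0.0
  endloop
 endfacet
 facet normal 0.286 -0.857 0.429
  outer loop
   vertex 1.8 0.3 0.2
   vertex 2.7 1.2 1.4
   vertex 1.2 0.6 1.2
  endloop
 endfacet
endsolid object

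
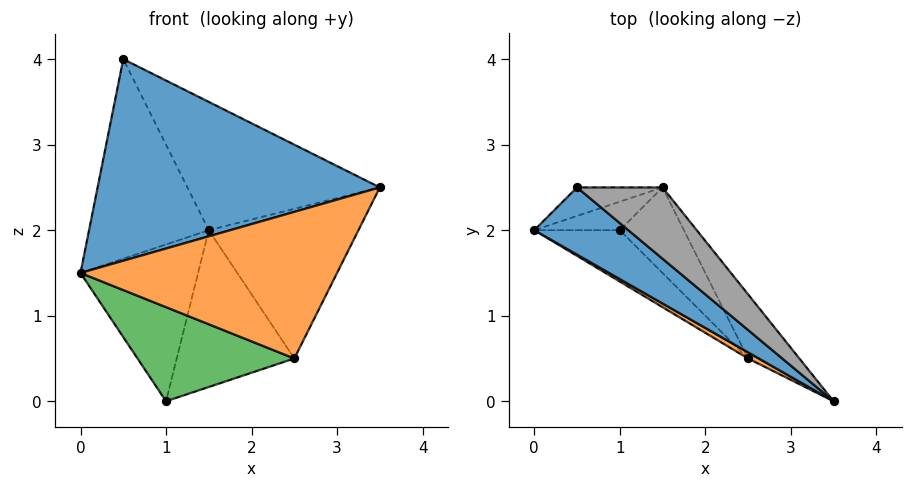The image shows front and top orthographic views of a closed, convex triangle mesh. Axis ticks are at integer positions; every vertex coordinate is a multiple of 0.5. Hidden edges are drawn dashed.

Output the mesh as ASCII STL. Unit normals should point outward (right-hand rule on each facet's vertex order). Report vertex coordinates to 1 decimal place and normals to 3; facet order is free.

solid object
 facet normal -0.535 -0.802 0.267
  outer loop
   vertex 0.5 2.5 4.0
   vertex 0.0 2.0 1.5
   vertex 3.5 0.0 2.5
  endloop
 endfacet
 facet normal -0.504 -0.863 0.036
  outer loop
   vertex 2.5 0.5 0.5
   vertex 3.5 0.0 2.5
   vertex 0.0 2.0 1.5
  endloop
 endfacet
 facet normal -0.583 -0.713 -0.389
  outer loop
   vertex 2.5 0.5 0.5
   vertex 0.0 2.0 1.5
   vertex 1.0 2.0 0.0
  endloop
 endfacet
 facet normal -0.259 0.950 -0.173
  outer loop
   vertex 1.5 2.5 2.0
   vertex 1.0 2.0 0.0
   vertex 0.0 2.0 1.5
  endloop
 endfacet
 facet normal 0.780 0.575 -0.246
  outer loop
   vertex 1.5 2.5 2.0
   vertex 3.5 0.0 2.5
   vertex 2.5 0.5 0.5
  endloop
 endfacet
 facet normal 0.720 0.609 -0.332
  outer loop
   vertex 1.5 2.5 2.0
   vertex 2.5 0.5 0.5
   vertex 1.0 2.0 0.0
  endloop
 endfacet
 facet normal -0.272 0.953 -0.136
  outer loop
   vertex 1.5 2.5 2.0
   vertex 0.0 2.0 1.5
   vertex 0.5 2.5 4.0
  endloop
 endfacet
 facet normal 0.697 0.627 0.348
  outer loop
   vertex 1.5 2.5 2.0
   vertex 0.5 2.5 4.0
   vertex 3.5 0.0 2.5
  endloop
 endfacet
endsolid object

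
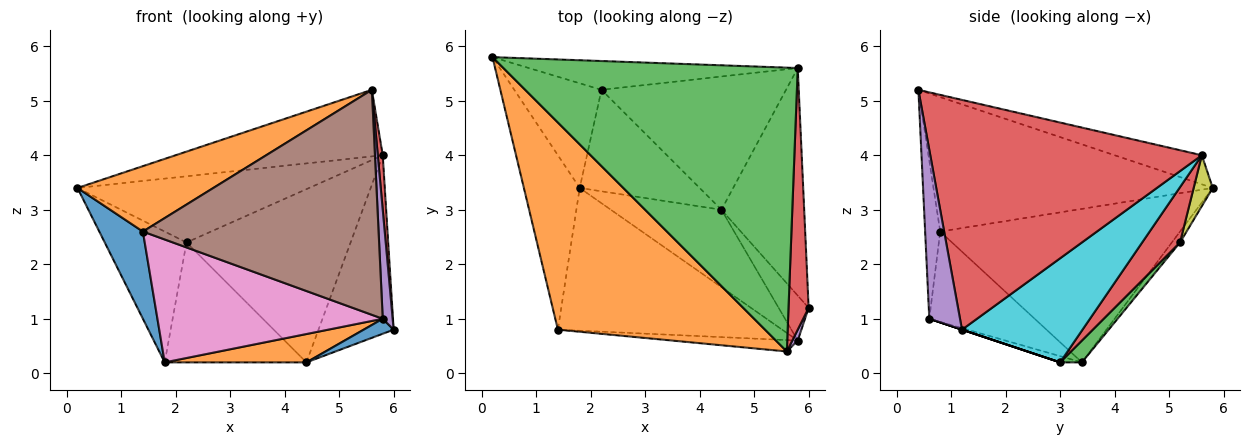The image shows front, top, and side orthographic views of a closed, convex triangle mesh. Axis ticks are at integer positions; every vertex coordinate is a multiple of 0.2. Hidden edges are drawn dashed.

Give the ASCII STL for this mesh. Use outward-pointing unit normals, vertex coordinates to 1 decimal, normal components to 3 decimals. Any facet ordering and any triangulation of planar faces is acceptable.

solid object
 facet normal -0.926 -0.168 -0.337
  outer loop
   vertex 1.4 0.8 2.6
   vertex 0.2 5.8 3.4
   vertex 1.8 3.4 0.2
  endloop
 endfacet
 facet normal -0.526 -0.256 0.811
  outer loop
   vertex 1.4 0.8 2.6
   vertex 5.6 0.4 5.2
   vertex 0.2 5.8 3.4
  endloop
 endfacet
 facet normal -0.096 0.227 0.969
  outer loop
   vertex 5.8 5.6 4.0
   vertex 0.2 5.8 3.4
   vertex 5.6 0.4 5.2
  endloop
 endfacet
 facet normal 0.996 -0.018 0.087
  outer loop
   vertex 5.8 5.6 4.0
   vertex 5.6 0.4 5.2
   vertex 6.0 1.2 0.8
  endloop
 endfacet
 facet normal 0.951 -0.307 0.031
  outer loop
   vertex 5.8 0.6 1.0
   vertex 6.0 1.2 0.8
   vertex 5.6 0.4 5.2
  endloop
 endfacet
 facet normal -0.064 -0.997 -0.050
  outer loop
   vertex 5.8 0.6 1.0
   vertex 5.6 0.4 5.2
   vertex 1.4 0.8 2.6
  endloop
 endfacet
 facet normal -0.292 -0.624 -0.725
  outer loop
   vertex 5.8 0.6 1.0
   vertex 1.4 0.8 2.6
   vertex 1.8 3.4 0.2
  endloop
 endfacet
 facet normal -0.078 0.778 -0.623
  outer loop
   vertex 2.2 5.2 2.4
   vertex 1.8 3.4 0.2
   vertex 0.2 5.8 3.4
  endloop
 endfacet
 facet normal 0.075 0.914 -0.398
  outer loop
   vertex 2.2 5.2 2.4
   vertex 0.2 5.8 3.4
   vertex 5.8 5.6 4.0
  endloop
 endfacet
 facet normal 0.703 0.439 -0.559
  outer loop
   vertex 4.4 3.0 0.2
   vertex 5.8 5.6 4.0
   vertex 6.0 1.2 0.8
  endloop
 endfacet
 facet normal 0.000 -0.316 -0.949
  outer loop
   vertex 4.4 3.0 0.2
   vertex 6.0 1.2 0.8
   vertex 5.8 0.6 1.0
  endloop
 endfacet
 facet normal -0.053 -0.343 -0.938
  outer loop
   vertex 4.4 3.0 0.2
   vertex 5.8 0.6 1.0
   vertex 1.8 3.4 0.2
  endloop
 endfacet
 facet normal 0.117 0.758 -0.642
  outer loop
   vertex 4.4 3.0 0.2
   vertex 1.8 3.4 0.2
   vertex 2.2 5.2 2.4
  endloop
 endfacet
 facet normal 0.180 0.780 -0.600
  outer loop
   vertex 4.4 3.0 0.2
   vertex 2.2 5.2 2.4
   vertex 5.8 5.6 4.0
  endloop
 endfacet
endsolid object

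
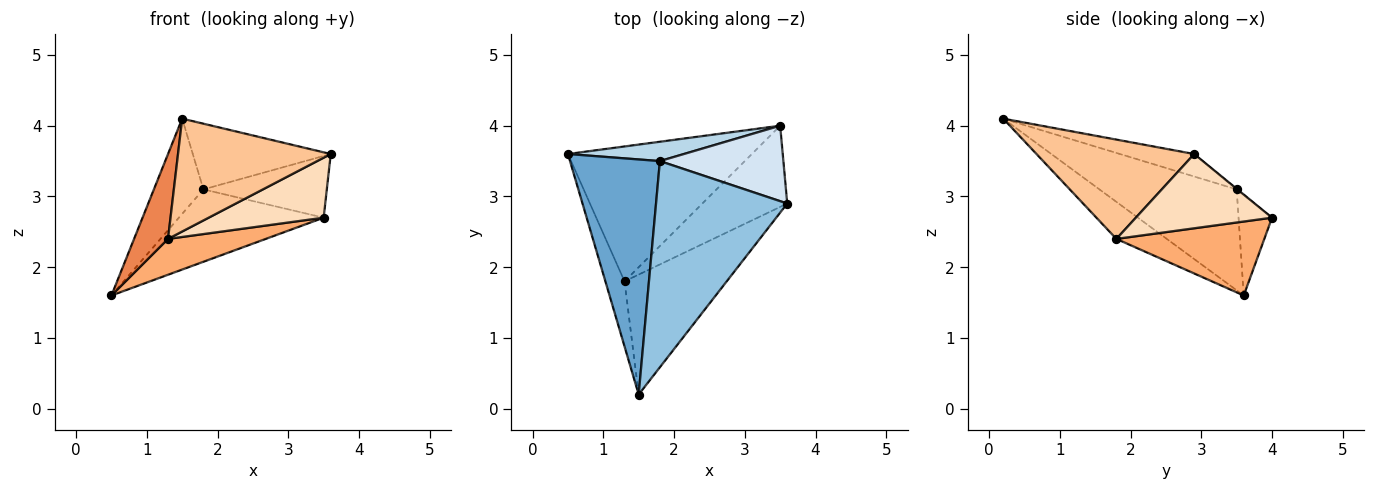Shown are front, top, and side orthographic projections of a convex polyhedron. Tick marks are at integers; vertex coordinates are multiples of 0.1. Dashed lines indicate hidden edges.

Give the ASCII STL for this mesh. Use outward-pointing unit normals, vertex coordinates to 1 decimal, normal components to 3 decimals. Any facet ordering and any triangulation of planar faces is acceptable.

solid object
 facet normal -0.721 0.260 0.642
  outer loop
   vertex 1.8 3.5 3.1
   vertex 0.5 3.6 1.6
   vertex 1.5 0.2 4.1
  endloop
 endfacet
 facet normal -0.161 0.300 0.940
  outer loop
   vertex 1.8 3.5 3.1
   vertex 1.5 0.2 4.1
   vertex 3.6 2.9 3.6
  endloop
 endfacet
 facet normal -0.218 0.943 0.252
  outer loop
   vertex 1.8 3.5 3.1
   vertex 3.5 4.0 2.7
   vertex 0.5 3.6 1.6
  endloop
 endfacet
 facet normal -0.004 0.633 0.774
  outer loop
   vertex 1.8 3.5 3.1
   vertex 3.6 2.9 3.6
   vertex 3.5 4.0 2.7
  endloop
 endfacet
 facet normal -0.762 -0.514 -0.394
  outer loop
   vertex 1.3 1.8 2.4
   vertex 1.5 0.2 4.1
   vertex 0.5 3.6 1.6
  endloop
 endfacet
 facet normal 0.362 -0.239 -0.901
  outer loop
   vertex 1.3 1.8 2.4
   vertex 0.5 3.6 1.6
   vertex 3.5 4.0 2.7
  endloop
 endfacet
 facet normal 0.578 -0.559 -0.594
  outer loop
   vertex 1.3 1.8 2.4
   vertex 3.6 2.9 3.6
   vertex 1.5 0.2 4.1
  endloop
 endfacet
 facet normal 0.576 -0.486 -0.658
  outer loop
   vertex 1.3 1.8 2.4
   vertex 3.5 4.0 2.7
   vertex 3.6 2.9 3.6
  endloop
 endfacet
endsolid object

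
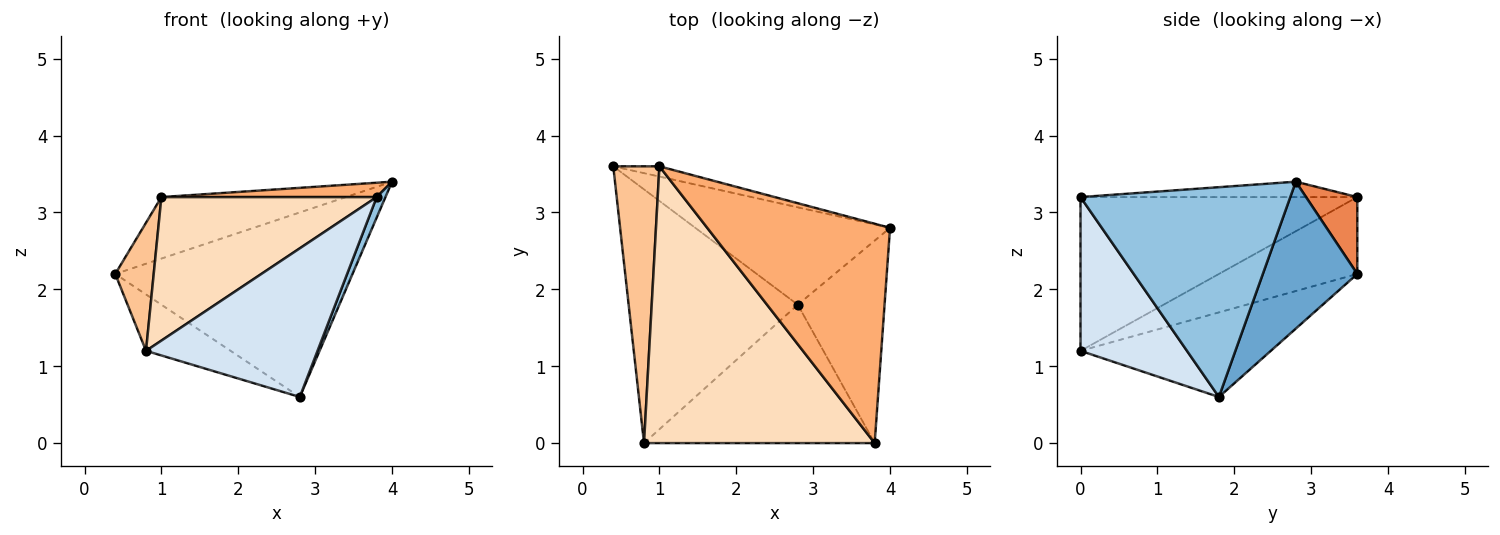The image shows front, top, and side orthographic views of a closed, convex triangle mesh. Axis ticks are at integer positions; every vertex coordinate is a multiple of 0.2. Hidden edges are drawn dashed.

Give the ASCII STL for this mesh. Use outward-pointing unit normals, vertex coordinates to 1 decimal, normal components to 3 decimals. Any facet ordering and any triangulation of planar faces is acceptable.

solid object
 facet normal 0.332 0.834 -0.440
  outer loop
   vertex 2.8 1.8 0.6
   vertex 0.4 3.6 2.2
   vertex 4.0 2.8 3.4
  endloop
 endfacet
 facet normal 0.923 -0.039 -0.382
  outer loop
   vertex 2.8 1.8 0.6
   vertex 4.0 2.8 3.4
   vertex 3.8 0.0 3.2
  endloop
 endfacet
 facet normal -0.439 0.195 -0.877
  outer loop
   vertex 0.8 0.0 1.2
   vertex 0.4 3.6 2.2
   vertex 2.8 1.8 0.6
  endloop
 endfacet
 facet normal 0.414 -0.666 -0.620
  outer loop
   vertex 0.8 0.0 1.2
   vertex 2.8 1.8 0.6
   vertex 3.8 0.0 3.2
  endloop
 endfacet
 facet normal 0.264 0.951 -0.159
  outer loop
   vertex 1.0 3.6 3.2
   vertex 4.0 2.8 3.4
   vertex 0.4 3.6 2.2
  endloop
 endfacet
 facet normal -0.084 -0.065 0.994
  outer loop
   vertex 1.0 3.6 3.2
   vertex 3.8 0.0 3.2
   vertex 4.0 2.8 3.4
  endloop
 endfacet
 facet normal -0.834 -0.232 0.500
  outer loop
   vertex 1.0 3.6 3.2
   vertex 0.4 3.6 2.2
   vertex 0.8 0.0 1.2
  endloop
 endfacet
 facet normal -0.509 -0.396 0.764
  outer loop
   vertex 1.0 3.6 3.2
   vertex 0.8 0.0 1.2
   vertex 3.8 0.0 3.2
  endloop
 endfacet
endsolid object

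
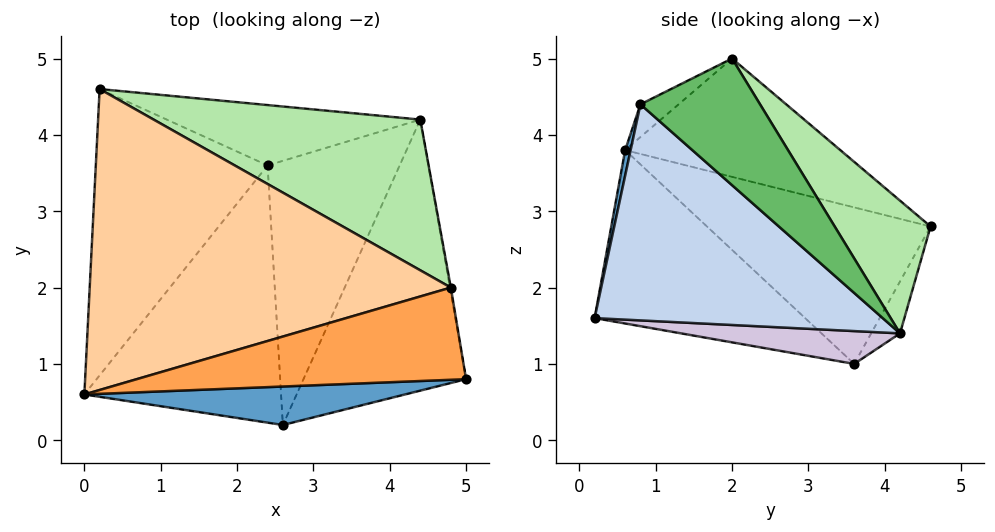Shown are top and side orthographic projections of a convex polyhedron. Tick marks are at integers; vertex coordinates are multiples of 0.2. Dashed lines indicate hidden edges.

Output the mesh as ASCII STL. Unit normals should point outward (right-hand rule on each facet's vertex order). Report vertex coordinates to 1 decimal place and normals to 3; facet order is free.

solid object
 facet normal 0.016 -0.980 0.197
  outer loop
   vertex 2.6 0.2 1.6
   vertex 5.0 0.8 4.4
   vertex 0.0 0.6 3.8
  endloop
 endfacet
 facet normal 0.744 -0.363 -0.560
  outer loop
   vertex 4.4 4.2 1.4
   vertex 5.0 0.8 4.4
   vertex 2.6 0.2 1.6
  endloop
 endfacet
 facet normal -0.088 -0.457 0.885
  outer loop
   vertex 4.8 2.0 5.0
   vertex 0.0 0.6 3.8
   vertex 5.0 0.8 4.4
  endloop
 endfacet
 facet normal -0.302 0.245 0.921
  outer loop
   vertex 4.8 2.0 5.0
   vertex 0.2 4.6 2.8
   vertex 0.0 0.6 3.8
  endloop
 endfacet
 facet normal 0.986 0.168 -0.007
  outer loop
   vertex 4.8 2.0 5.0
   vertex 5.0 0.8 4.4
   vertex 4.4 4.2 1.4
  endloop
 endfacet
 facet normal 0.242 0.840 0.486
  outer loop
   vertex 4.8 2.0 5.0
   vertex 4.4 4.2 1.4
   vertex 0.2 4.6 2.8
  endloop
 endfacet
 facet normal -0.666 -0.149 -0.731
  outer loop
   vertex 2.4 3.6 1.0
   vertex 0.0 0.6 3.8
   vertex 0.2 4.6 2.8
  endloop
 endfacet
 facet normal -0.652 -0.169 -0.739
  outer loop
   vertex 2.4 3.6 1.0
   vertex 2.6 0.2 1.6
   vertex 0.0 0.6 3.8
  endloop
 endfacet
 facet normal -0.121 0.798 -0.591
  outer loop
   vertex 2.4 3.6 1.0
   vertex 0.2 4.6 2.8
   vertex 4.4 4.2 1.4
  endloop
 endfacet
 facet normal 0.238 -0.155 -0.959
  outer loop
   vertex 2.4 3.6 1.0
   vertex 4.4 4.2 1.4
   vertex 2.6 0.2 1.6
  endloop
 endfacet
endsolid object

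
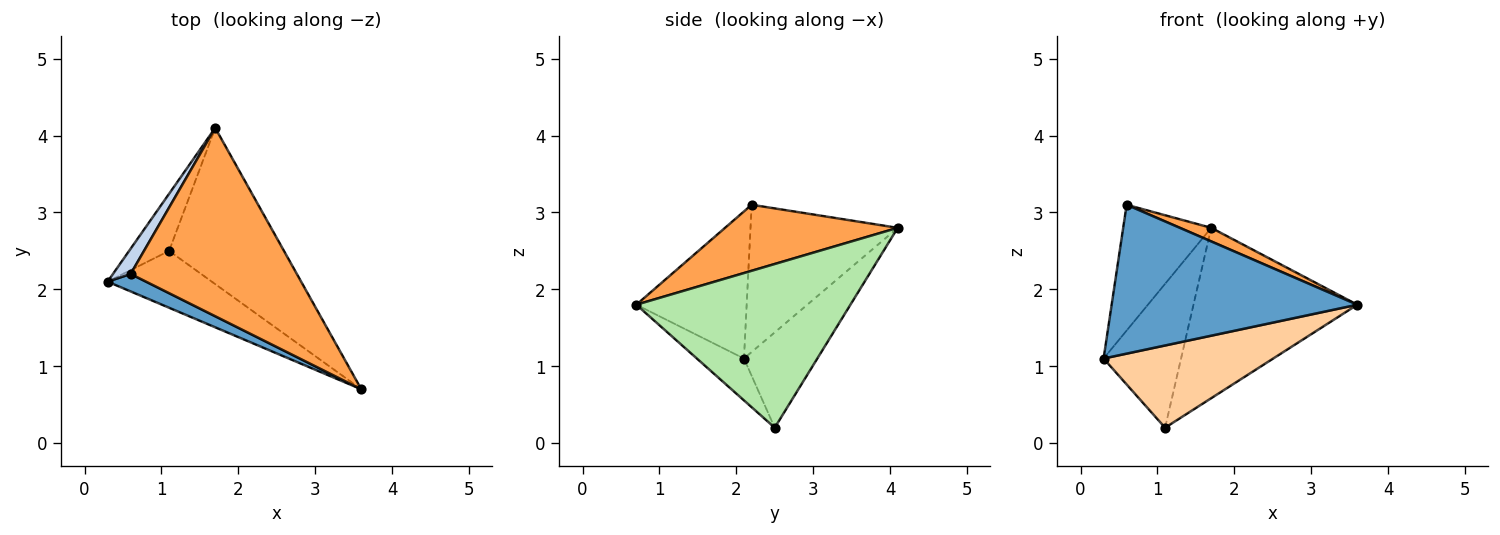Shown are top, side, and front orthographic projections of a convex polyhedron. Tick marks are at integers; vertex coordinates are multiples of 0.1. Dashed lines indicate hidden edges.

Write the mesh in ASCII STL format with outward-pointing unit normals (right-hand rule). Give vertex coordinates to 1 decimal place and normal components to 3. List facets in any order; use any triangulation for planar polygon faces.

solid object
 facet normal -0.407 -0.907 0.106
  outer loop
   vertex 0.6 2.2 3.1
   vertex 0.3 2.1 1.1
   vertex 3.6 0.7 1.8
  endloop
 endfacet
 facet normal -0.854 0.510 0.103
  outer loop
   vertex 0.6 2.2 3.1
   vertex 1.7 4.1 2.8
   vertex 0.3 2.1 1.1
  endloop
 endfacet
 facet normal 0.368 -0.067 0.927
  outer loop
   vertex 0.6 2.2 3.1
   vertex 3.6 0.7 1.8
   vertex 1.7 4.1 2.8
  endloop
 endfacet
 facet normal -0.223 -0.802 -0.554
  outer loop
   vertex 1.1 2.5 0.2
   vertex 3.6 0.7 1.8
   vertex 0.3 2.1 1.1
  endloop
 endfacet
 facet normal -0.661 0.698 -0.277
  outer loop
   vertex 1.1 2.5 0.2
   vertex 0.3 2.1 1.1
   vertex 1.7 4.1 2.8
  endloop
 endfacet
 facet normal 0.694 0.531 -0.487
  outer loop
   vertex 1.1 2.5 0.2
   vertex 1.7 4.1 2.8
   vertex 3.6 0.7 1.8
  endloop
 endfacet
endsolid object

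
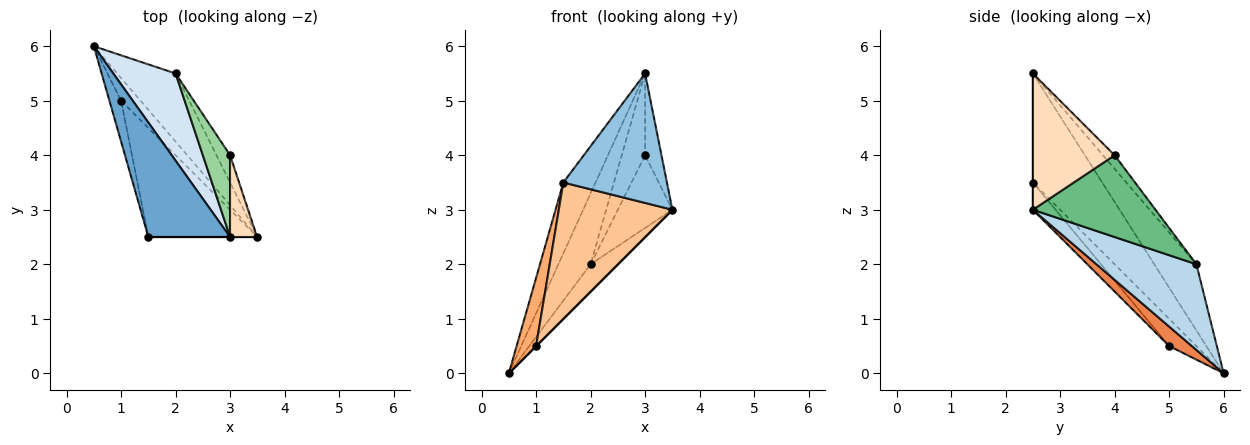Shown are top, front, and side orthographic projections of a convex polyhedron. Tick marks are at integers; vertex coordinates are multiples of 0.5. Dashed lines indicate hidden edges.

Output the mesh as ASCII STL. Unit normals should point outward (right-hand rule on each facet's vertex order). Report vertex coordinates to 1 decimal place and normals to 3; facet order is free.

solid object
 facet normal -0.750 0.348 0.562
  outer loop
   vertex 3.0 2.5 5.5
   vertex 0.5 6.0 0.0
   vertex 1.5 2.5 3.5
  endloop
 endfacet
 facet normal 0.000 -1.000 0.000
  outer loop
   vertex 3.0 2.5 5.5
   vertex 1.5 2.5 3.5
   vertex 3.5 2.5 3.0
  endloop
 endfacet
 facet normal 0.806 0.220 -0.550
  outer loop
   vertex 2.0 5.5 2.0
   vertex 3.5 2.5 3.0
   vertex 0.5 6.0 0.0
  endloop
 endfacet
 facet normal -0.636 0.487 0.599
  outer loop
   vertex 2.0 5.5 2.0
   vertex 0.5 6.0 0.0
   vertex 3.0 2.5 5.5
  endloop
 endfacet
 facet normal 0.707 0.000 -0.707
  outer loop
   vertex 1.0 5.0 0.5
   vertex 0.5 6.0 0.0
   vertex 3.5 2.5 3.0
  endloop
 endfacet
 facet normal -0.768 -0.549 -0.329
  outer loop
   vertex 1.0 5.0 0.5
   vertex 1.5 2.5 3.5
   vertex 0.5 6.0 0.0
  endloop
 endfacet
 facet normal -0.154 -0.772 -0.617
  outer loop
   vertex 1.0 5.0 0.5
   vertex 3.5 2.5 3.0
   vertex 1.5 2.5 3.5
  endloop
 endfacet
 facet normal 0.962 0.192 0.192
  outer loop
   vertex 3.0 4.0 4.0
   vertex 3.0 2.5 5.5
   vertex 3.5 2.5 3.0
  endloop
 endfacet
 facet normal 0.903 0.402 -0.151
  outer loop
   vertex 3.0 4.0 4.0
   vertex 3.5 2.5 3.0
   vertex 2.0 5.5 2.0
  endloop
 endfacet
 facet normal -0.333 0.667 0.667
  outer loop
   vertex 3.0 4.0 4.0
   vertex 2.0 5.5 2.0
   vertex 3.0 2.5 5.5
  endloop
 endfacet
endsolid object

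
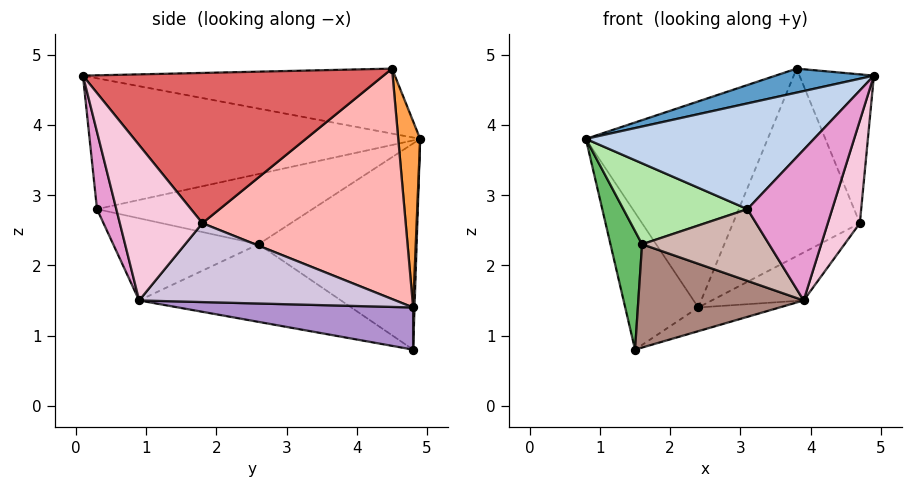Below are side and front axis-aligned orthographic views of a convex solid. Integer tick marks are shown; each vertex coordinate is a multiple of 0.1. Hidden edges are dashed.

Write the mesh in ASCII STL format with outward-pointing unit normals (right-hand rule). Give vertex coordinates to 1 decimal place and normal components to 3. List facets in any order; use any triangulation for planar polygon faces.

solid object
 facet normal -0.327 -0.103 0.939
  outer loop
   vertex 3.8 4.5 4.8
   vertex 0.8 4.9 3.8
   vertex 4.9 0.1 4.7
  endloop
 endfacet
 facet normal -0.668 -0.461 0.584
  outer loop
   vertex 3.1 0.3 2.8
   vertex 4.9 0.1 4.7
   vertex 0.8 4.9 3.8
  endloop
 endfacet
 facet normal 0.120 0.992 0.038
  outer loop
   vertex 2.4 4.8 1.4
   vertex 0.8 4.9 3.8
   vertex 3.8 4.5 4.8
  endloop
 endfacet
 facet normal 0.019 0.999 -0.029
  outer loop
   vertex 2.4 4.8 1.4
   vertex 1.5 4.8 0.8
   vertex 0.8 4.9 3.8
  endloop
 endfacet
 facet normal -0.957 -0.191 -0.217
  outer loop
   vertex 1.6 2.6 2.3
   vertex 0.8 4.9 3.8
   vertex 1.5 4.8 0.8
  endloop
 endfacet
 facet normal -0.829 -0.478 0.290
  outer loop
   vertex 1.6 2.6 2.3
   vertex 3.1 0.3 2.8
   vertex 0.8 4.9 3.8
  endloop
 endfacet
 facet normal 0.966 0.239 0.102
  outer loop
   vertex 4.7 1.8 2.6
   vertex 3.8 4.5 4.8
   vertex 4.9 0.1 4.7
  endloop
 endfacet
 facet normal 0.812 0.507 -0.290
  outer loop
   vertex 4.7 1.8 2.6
   vertex 2.4 4.8 1.4
   vertex 3.8 4.5 4.8
  endloop
 endfacet
 facet normal 0.545 0.189 -0.817
  outer loop
   vertex 3.9 0.9 1.5
   vertex 1.5 4.8 0.8
   vertex 2.4 4.8 1.4
  endloop
 endfacet
 facet normal 0.679 0.243 -0.693
  outer loop
   vertex 3.9 0.9 1.5
   vertex 2.4 4.8 1.4
   vertex 4.7 1.8 2.6
  endloop
 endfacet
 facet normal -0.581 -0.476 -0.660
  outer loop
   vertex 3.9 0.9 1.5
   vertex 1.6 2.6 2.3
   vertex 1.5 4.8 0.8
  endloop
 endfacet
 facet normal -0.598 -0.522 -0.609
  outer loop
   vertex 3.9 0.9 1.5
   vertex 3.1 0.3 2.8
   vertex 1.6 2.6 2.3
  endloop
 endfacet
 facet normal 0.212 -0.930 -0.299
  outer loop
   vertex 3.9 0.9 1.5
   vertex 4.9 0.1 4.7
   vertex 3.1 0.3 2.8
  endloop
 endfacet
 facet normal 0.871 -0.338 -0.357
  outer loop
   vertex 3.9 0.9 1.5
   vertex 4.7 1.8 2.6
   vertex 4.9 0.1 4.7
  endloop
 endfacet
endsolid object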